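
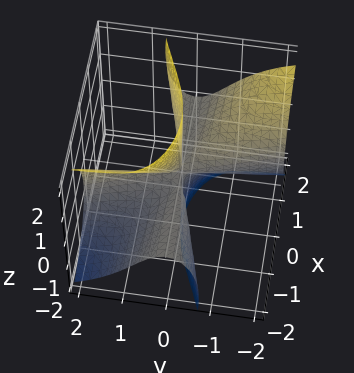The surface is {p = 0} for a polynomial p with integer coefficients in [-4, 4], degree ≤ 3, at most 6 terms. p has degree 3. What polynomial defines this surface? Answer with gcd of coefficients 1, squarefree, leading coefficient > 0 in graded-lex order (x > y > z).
(a) Degree: the shape is more complex than any degree-2 surface, so deg p = 3.
(b) From the visible intercepts: one y-axis crossing is at y = 0; the visible z-axis segment lies entirely on the surface; every point of the x-axis in the box is on the surface.
(c) Assembling these constraints gives the stated polynomial.

x^2*z - 3*x*y^2 - y^3 - 2*y*z^2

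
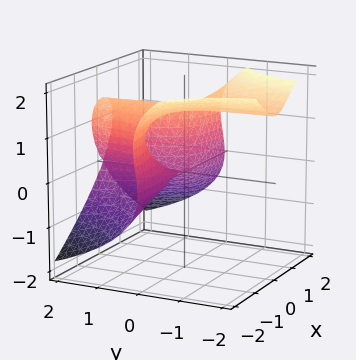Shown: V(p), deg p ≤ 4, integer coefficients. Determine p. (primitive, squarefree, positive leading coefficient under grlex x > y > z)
First, the degree is 3 — no degree-2 surface has this shape.
Then, observable constraints: the visible x-axis segment lies entirely on the surface; the visible y-axis segment lies entirely on the surface.
Finally, solving for integer coefficients yields p as stated.

2*x^2*y + 2*z^3 - 3*z^2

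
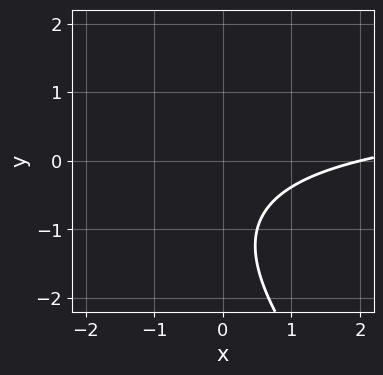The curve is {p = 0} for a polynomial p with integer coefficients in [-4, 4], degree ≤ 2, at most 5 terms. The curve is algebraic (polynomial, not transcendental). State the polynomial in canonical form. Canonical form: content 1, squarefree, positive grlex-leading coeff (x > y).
x*y + y^2 - x + 2*y + 2

1. Degree: the shape is more complex than any degree-1 curve, so deg p = 2.
2. Observable constraints: one x-axis crossing is at x = 2; it misses every integer gridline on the y-axis.
3. These observations pin down the coefficients.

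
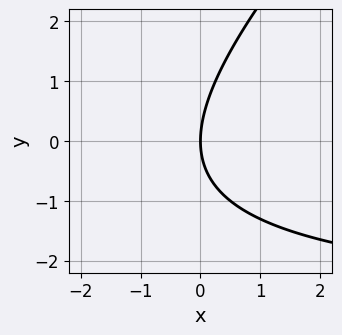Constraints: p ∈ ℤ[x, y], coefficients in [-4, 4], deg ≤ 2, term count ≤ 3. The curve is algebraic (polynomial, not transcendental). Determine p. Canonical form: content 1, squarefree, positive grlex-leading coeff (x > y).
The degree is 2 — no degree-1 curve has this shape.
Checking where it meets the axes: one x-axis crossing is at x = 0; it meets the y-axis at y = 0 (among the integer gridlines).
Together with the visible shape, these determine p as stated.

x*y - y^2 + 3*x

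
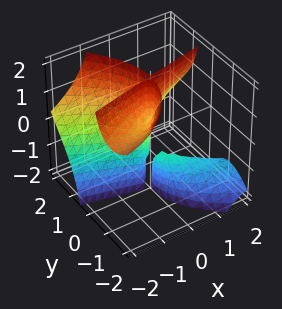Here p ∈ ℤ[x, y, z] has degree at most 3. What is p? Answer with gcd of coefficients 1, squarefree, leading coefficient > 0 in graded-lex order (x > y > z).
2*x*y*z + y^3 - x^2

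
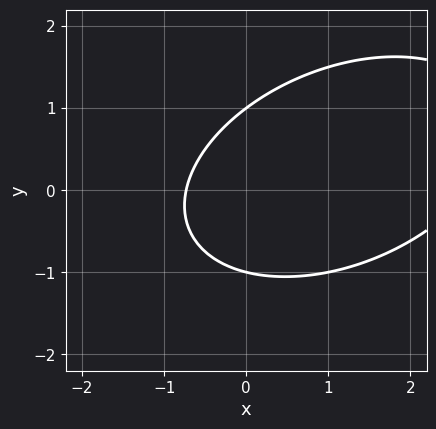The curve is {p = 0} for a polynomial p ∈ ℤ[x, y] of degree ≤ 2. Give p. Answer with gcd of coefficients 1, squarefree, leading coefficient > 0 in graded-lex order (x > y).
x^2 - x*y + 2*y^2 - 2*x - 2

First, degree: a generic line meets the curve in up to 2 points, so deg p = 2.
Next, from the visible intercepts: among the integer gridlines, it crosses the y-axis at y ∈ {-1, 1}.
Finally, fitting integer coefficients to these (and the overall shape) gives p.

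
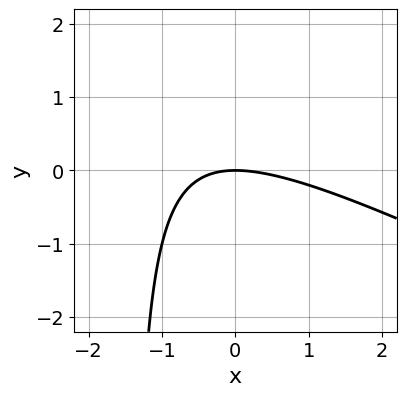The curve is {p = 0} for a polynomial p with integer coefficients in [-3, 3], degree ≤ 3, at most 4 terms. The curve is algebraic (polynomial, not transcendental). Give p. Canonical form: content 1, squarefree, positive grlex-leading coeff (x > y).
x^2 + 2*x*y + 3*y

The degree is 2 — a generic line meets the curve in up to 2 points.
Observable constraints: it meets the x-axis at x = 0 (among the integer gridlines); it meets the y-axis at y = 0 (among the integer gridlines).
Assembling these constraints gives the stated polynomial.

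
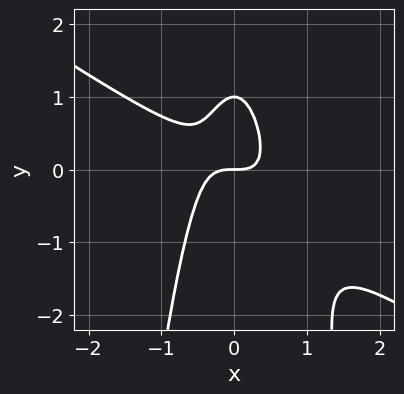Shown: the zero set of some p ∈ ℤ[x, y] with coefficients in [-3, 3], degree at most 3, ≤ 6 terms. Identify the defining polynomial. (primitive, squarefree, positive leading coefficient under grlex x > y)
2*x^3 + 3*x^2*y + y^2 - y

deg p = 3. No degree-2 curve has this shape.
From the axis intercepts and sections: it crosses the x-axis at the gridline x = 0; the y-axis gridline crossings are at y ∈ {0, 1}.
The integer polynomial consistent with all of this is the stated p.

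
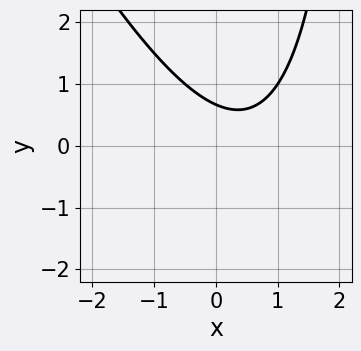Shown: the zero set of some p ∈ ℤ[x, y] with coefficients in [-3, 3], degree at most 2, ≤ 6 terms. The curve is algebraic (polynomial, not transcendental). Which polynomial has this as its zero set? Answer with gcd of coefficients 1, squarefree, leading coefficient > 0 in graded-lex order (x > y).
2*x^2 + x*y - 2*x - 3*y + 2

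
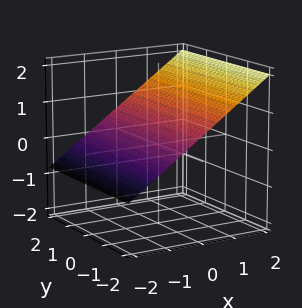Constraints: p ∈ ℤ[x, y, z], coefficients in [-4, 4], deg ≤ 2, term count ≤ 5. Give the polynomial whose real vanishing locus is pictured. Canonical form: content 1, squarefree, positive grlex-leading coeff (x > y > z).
deg p = 1. Every cross-section is a straight line — this is a plane.
From the axis intercepts and sections: one x-axis crossing is at x = -1; the surface avoids every integer y-axis point in the box.
Together with the visible shape, these determine p as stated.

2*x - 3*z + 2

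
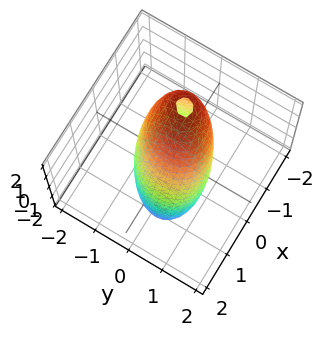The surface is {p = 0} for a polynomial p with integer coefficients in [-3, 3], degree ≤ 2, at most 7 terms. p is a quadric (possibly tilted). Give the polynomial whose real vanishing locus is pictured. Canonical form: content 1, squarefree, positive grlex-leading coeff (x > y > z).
3*x^2 - x*y + 2*x*z + 3*y^2 + z^2 - 3

1. The degree is 2 — no degree-1 surface has this shape.
2. From the visible intercepts: among the integer gridlines, it crosses the x-axis at x ∈ {-1, 1}; the y-axis gridline crossings are at y ∈ {-1, 1}.
3. Together with the visible shape, these determine p as stated.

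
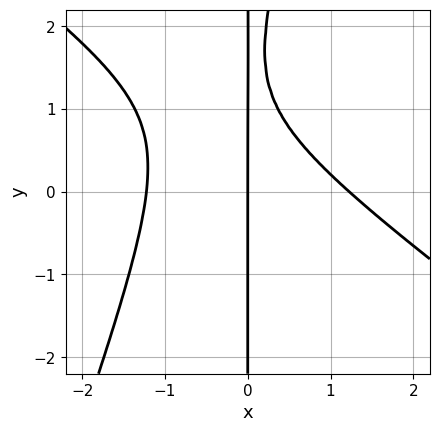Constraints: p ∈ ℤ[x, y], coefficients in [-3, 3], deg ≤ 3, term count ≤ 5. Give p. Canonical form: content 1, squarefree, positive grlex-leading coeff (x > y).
First, the degree is 3 — no degree-2 curve has this shape.
Next, against the integer gridlines: it meets the x-axis at x = 0 (among the integer gridlines); the visible y-axis segment lies entirely on the curve.
Finally, fitting integer coefficients to these (and the overall shape) gives p.

2*x^3 + 2*x^2*y - x*y^2 + 3*x*y - 3*x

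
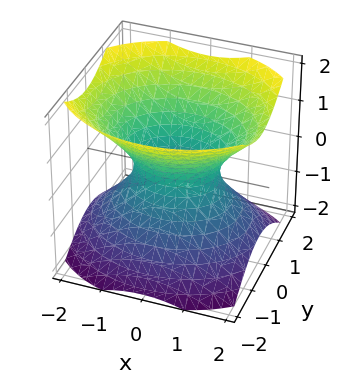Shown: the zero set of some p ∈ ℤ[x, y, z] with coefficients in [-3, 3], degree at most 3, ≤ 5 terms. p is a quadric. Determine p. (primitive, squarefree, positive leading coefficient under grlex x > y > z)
2*x^2 + 3*y^2 - 3*z^2 - 2

(a) The degree is 2 — an hourglass — one-sheet hyperboloid; a quadric.
(b) Symmetries: mirror symmetry y ↦ −y ⇒ only even powers of y; it's symmetric under x → −x, forcing even powers of x; mirror symmetry z ↦ −z ⇒ only even powers of z.
(c) From the axis intercepts and sections: the x-axis gridline crossings are at x ∈ {-1, 1}; the surface avoids every integer z-axis point in the box.
(d) Solving for integer coefficients yields p as stated.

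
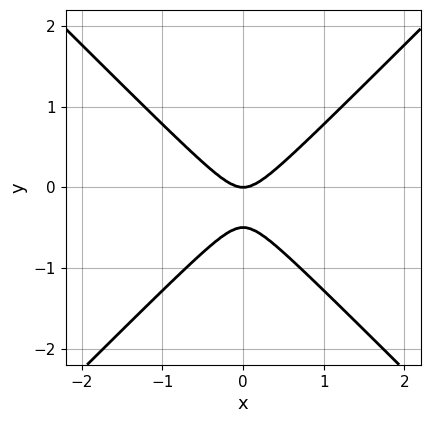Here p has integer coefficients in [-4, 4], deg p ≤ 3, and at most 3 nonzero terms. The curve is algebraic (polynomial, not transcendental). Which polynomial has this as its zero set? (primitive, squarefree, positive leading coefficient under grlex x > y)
The degree is 2 — the shape is more complex than any degree-1 curve.
Symmetries: it's symmetric under x → −x, forcing even powers of x.
From the visible intercepts: it crosses the x-axis at the gridline x = 0; it crosses the y-axis at the gridline y = 0.
These observations pin down the coefficients.

2*x^2 - 2*y^2 - y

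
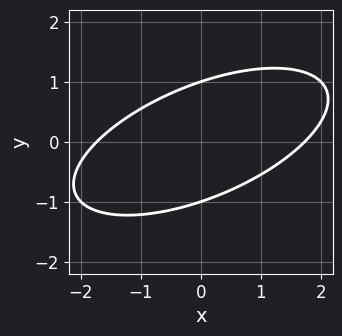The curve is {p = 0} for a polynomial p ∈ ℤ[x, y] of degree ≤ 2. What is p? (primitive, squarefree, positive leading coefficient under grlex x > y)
First, deg p = 2. The shape is more complex than any degree-1 curve.
Then, from the visible intercepts: among the integer gridlines, it crosses the y-axis at y ∈ {-1, 1}.
Finally, together with the visible shape, these determine p as stated.

x^2 - 2*x*y + 3*y^2 - 3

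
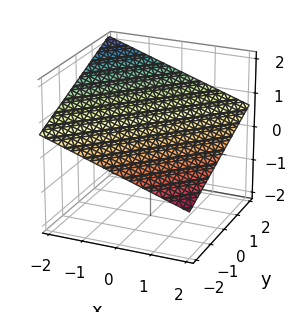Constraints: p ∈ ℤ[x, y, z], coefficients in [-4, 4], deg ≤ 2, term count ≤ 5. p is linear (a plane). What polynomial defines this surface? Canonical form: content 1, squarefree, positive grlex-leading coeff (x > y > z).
x - y + 3*z - 2

(a) deg p = 1. The surface is flat (a plane).
(b) Checking where it meets the axes: one x-axis crossing is at x = 2; it crosses the y-axis at the gridline y = -2.
(c) Putting this together gives p.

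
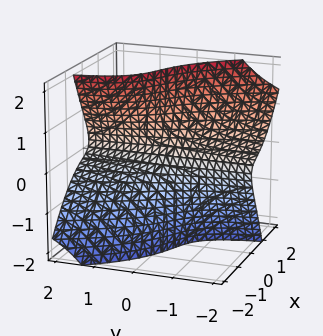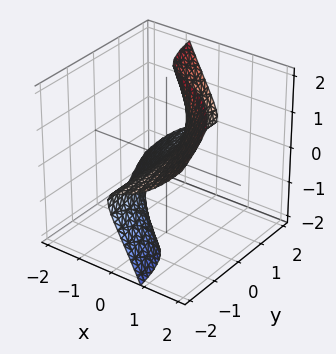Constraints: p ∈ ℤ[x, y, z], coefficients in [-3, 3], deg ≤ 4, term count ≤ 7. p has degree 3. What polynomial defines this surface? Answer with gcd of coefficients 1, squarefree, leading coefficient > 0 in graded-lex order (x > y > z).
3*x^3 + 3*x*y*z + 2*y*z^2 + 2*x - 2*z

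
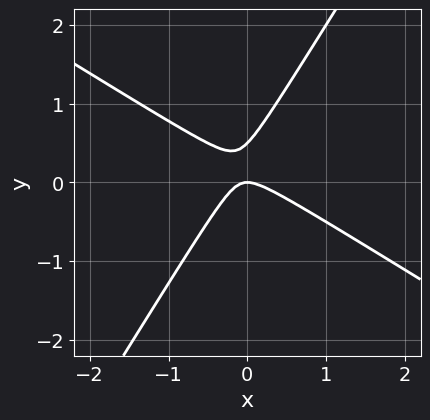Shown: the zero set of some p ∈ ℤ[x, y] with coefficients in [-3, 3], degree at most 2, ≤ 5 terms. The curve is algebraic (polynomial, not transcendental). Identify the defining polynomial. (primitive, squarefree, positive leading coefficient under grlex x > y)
2*x^2 + 2*x*y - 2*y^2 + y

First, degree: the shape is more complex than any degree-1 curve, so deg p = 2.
Then, observable constraints: one y-axis crossing is at y = 0; it meets the x-axis at x = 0 (among the integer gridlines).
Finally, together with the visible shape, these determine p as stated.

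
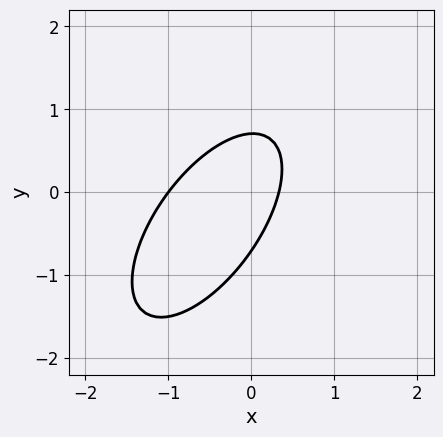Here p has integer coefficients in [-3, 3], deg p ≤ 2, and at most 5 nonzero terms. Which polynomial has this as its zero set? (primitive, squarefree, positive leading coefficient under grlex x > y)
First, the degree is 2 — the shape is more complex than any degree-1 curve.
Next, from the axis intercepts and sections: it crosses the x-axis at the gridline x = -1.
Finally, the integer polynomial consistent with all of this is the stated p.

3*x^2 - 3*x*y + 2*y^2 + 2*x - 1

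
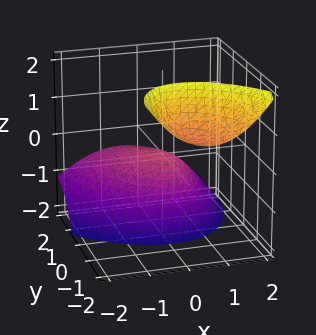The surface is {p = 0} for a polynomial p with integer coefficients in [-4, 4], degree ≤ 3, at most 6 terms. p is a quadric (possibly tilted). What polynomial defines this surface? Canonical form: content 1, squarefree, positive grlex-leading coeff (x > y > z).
First, there are 2 components. They look like related sheets of one shape, so recover p as a whole.
Then, the degree is 2 — the shape is more complex than any degree-1 surface.
Next, observable constraints: it crosses the z-axis at the gridline z = 0; one x-axis crossing is at x = 0.
Finally, together with the visible shape, these determine p as stated.

2*x^2 + x*y + y^2 + 3*y*z + 2*z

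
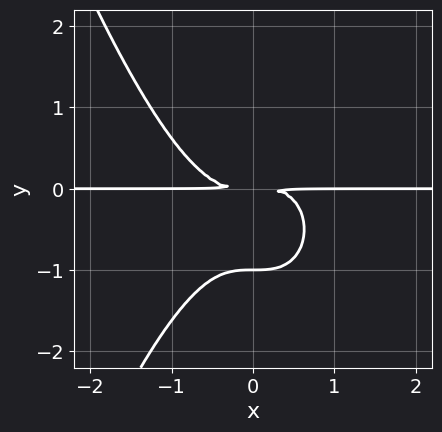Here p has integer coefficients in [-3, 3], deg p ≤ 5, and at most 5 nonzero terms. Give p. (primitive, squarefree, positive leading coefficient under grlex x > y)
First, the degree is 4 — the shape is more complex than any degree-3 curve.
Then, reading off the gridlines: the visible x-axis segment lies entirely on the curve; it meets the y-axis at y = -1 (among the integer gridlines).
Finally, solving for integer coefficients yields p as stated.

x^3*y + y^3 + y^2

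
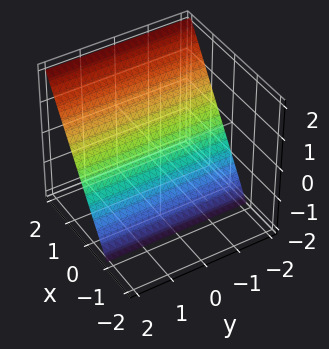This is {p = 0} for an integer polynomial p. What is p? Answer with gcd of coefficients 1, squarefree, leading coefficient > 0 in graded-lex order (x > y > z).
3*x - 2*z - 2

The degree is 1 — every cross-section is a straight line — this is a plane.
Observable constraints: it misses every integer gridline on the y-axis; it crosses the z-axis at the gridline z = -1.
Assembling these constraints gives the stated polynomial.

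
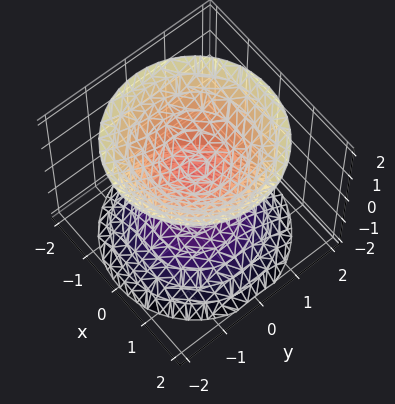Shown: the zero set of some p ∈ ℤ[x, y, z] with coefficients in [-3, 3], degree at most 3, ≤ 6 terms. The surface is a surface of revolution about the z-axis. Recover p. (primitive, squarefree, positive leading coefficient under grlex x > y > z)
2*x^2 + 2*y^2 - 2*z^2 + 1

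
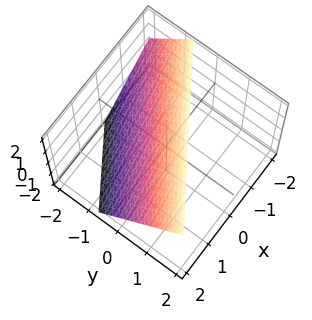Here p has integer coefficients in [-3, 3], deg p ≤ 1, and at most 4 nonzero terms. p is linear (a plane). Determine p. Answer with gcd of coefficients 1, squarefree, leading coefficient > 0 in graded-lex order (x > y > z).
2*x - 3*y + 2*z - 2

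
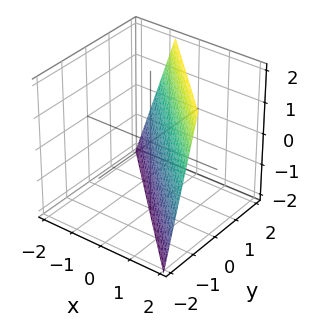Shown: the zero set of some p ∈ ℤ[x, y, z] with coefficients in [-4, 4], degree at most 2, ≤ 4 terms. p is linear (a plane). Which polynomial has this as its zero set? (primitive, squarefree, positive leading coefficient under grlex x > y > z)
3*x + 3*y - z - 2

Degree: the surface is flat (a plane), so deg p = 1.
Checking where it meets the axes: it meets the z-axis at z = -2 (among the integer gridlines).
The integer polynomial consistent with all of this is the stated p.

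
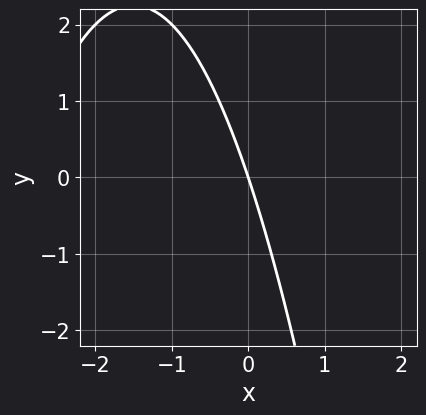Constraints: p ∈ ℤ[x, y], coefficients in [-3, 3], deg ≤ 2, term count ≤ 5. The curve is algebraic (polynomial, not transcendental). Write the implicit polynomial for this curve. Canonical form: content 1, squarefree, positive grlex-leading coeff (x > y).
1. deg p = 2. The shape is more complex than any degree-1 curve.
2. Reading off the gridlines: one x-axis crossing is at x = 0; it meets the y-axis at y = 0 (among the integer gridlines).
3. The integer polynomial consistent with all of this is the stated p.

x^2 + 3*x + y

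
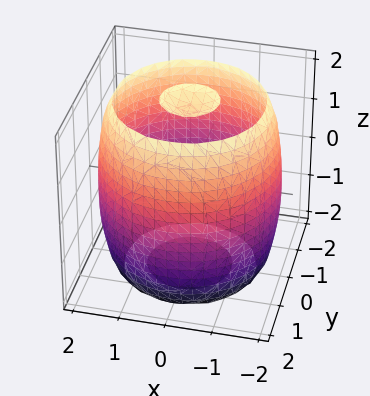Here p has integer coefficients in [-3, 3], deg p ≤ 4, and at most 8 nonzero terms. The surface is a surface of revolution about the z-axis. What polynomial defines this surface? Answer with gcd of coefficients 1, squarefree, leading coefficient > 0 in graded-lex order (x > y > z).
x^4 + 2*x^2*y^2 + y^4 - 3*x^2 - 3*y^2 + z^2 - 3

1. I count 3 distinct pieces. They look like related sheets of one shape, so recover p as a whole.
2. Degree: no degree-3 surface has this shape, so deg p = 4.
3. By symmetry, every cross-section ⟂ z is a circle, so x, y appear only via x² + y².
4. Observable constraints: a circular section at z = 1 has radius between 1 and 2.
5. Matching integer coefficients to the picture gives p.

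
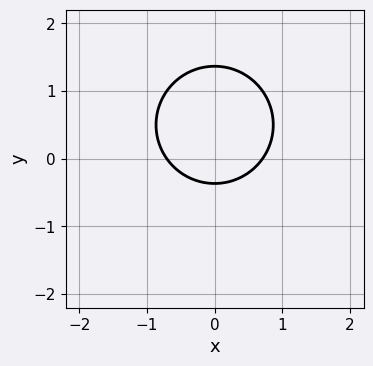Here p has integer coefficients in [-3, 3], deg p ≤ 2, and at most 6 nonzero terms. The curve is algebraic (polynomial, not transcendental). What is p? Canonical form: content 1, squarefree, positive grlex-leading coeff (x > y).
(a) Degree: the shape is more complex than any degree-1 curve, so deg p = 2.
(b) Symmetries: it's symmetric under x → −x, forcing even powers of x.
(c) Putting this together gives p.

2*x^2 + 2*y^2 - 2*y - 1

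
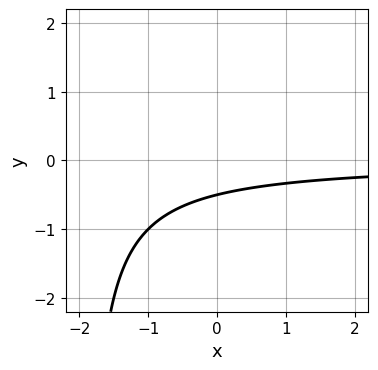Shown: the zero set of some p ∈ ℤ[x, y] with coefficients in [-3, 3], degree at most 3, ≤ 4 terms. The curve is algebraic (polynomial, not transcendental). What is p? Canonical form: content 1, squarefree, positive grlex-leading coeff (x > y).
(a) deg p = 2. No degree-1 curve has this shape.
(b) From the axis intercepts and sections: no x-intercept at any integer in the box.
(c) The integer polynomial consistent with all of this is the stated p.

x*y + 2*y + 1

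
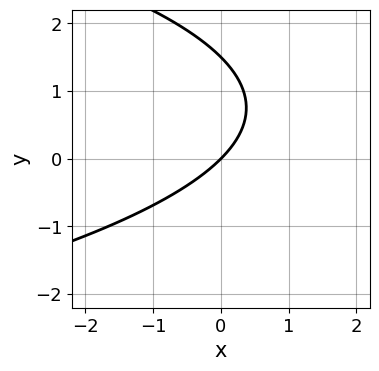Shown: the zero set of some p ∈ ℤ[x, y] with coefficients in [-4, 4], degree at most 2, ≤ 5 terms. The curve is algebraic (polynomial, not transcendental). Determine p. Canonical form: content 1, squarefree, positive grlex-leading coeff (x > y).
Degree: the shape is more complex than any degree-1 curve, so deg p = 2.
Reading off the gridlines: it crosses the x-axis at the gridline x = 0; it meets the y-axis at y = 0 (among the integer gridlines).
Solving for integer coefficients yields p as stated.

2*y^2 + 3*x - 3*y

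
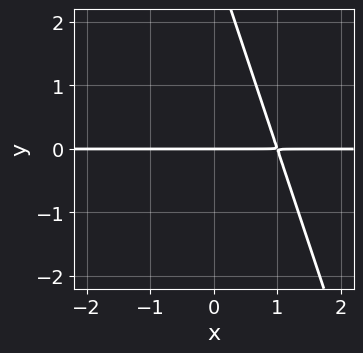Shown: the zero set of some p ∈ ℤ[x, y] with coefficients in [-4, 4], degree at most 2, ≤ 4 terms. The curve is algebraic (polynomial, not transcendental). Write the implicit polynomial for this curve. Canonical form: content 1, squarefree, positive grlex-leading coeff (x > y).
The degree is 2 — the shape is more complex than any degree-1 curve.
Reading off the gridlines: the visible x-axis segment lies entirely on the curve; it crosses the y-axis at the gridline y = 0.
Fitting integer coefficients to these (and the overall shape) gives p.

3*x*y + y^2 - 3*y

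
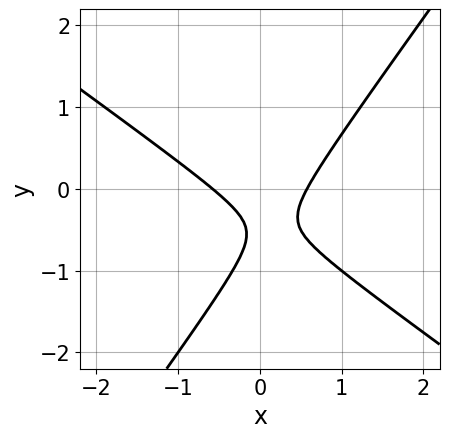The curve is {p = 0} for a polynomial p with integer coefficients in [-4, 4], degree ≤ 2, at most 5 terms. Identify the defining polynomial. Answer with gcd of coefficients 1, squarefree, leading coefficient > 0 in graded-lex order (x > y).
(a) deg p = 2.
(b) Observable constraints: no y-intercept at any integer in the box.
(c) These observations pin down the coefficients.

3*x^2 + 2*x*y - 3*y^2 - 3*y - 1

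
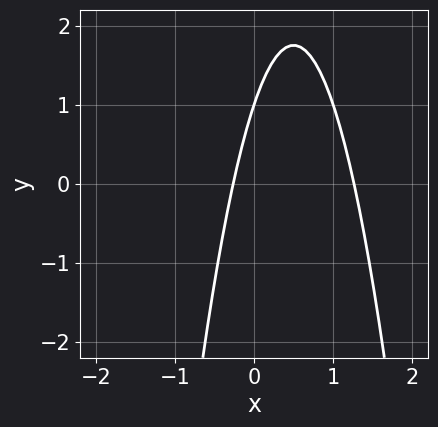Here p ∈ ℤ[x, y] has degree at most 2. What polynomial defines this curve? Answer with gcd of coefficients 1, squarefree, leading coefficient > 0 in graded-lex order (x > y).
First, deg p = 2. A generic line meets the curve in up to 2 points.
Then, from the axis intercepts and sections: it crosses the y-axis at the gridline y = 1.
Finally, fitting integer coefficients to these (and the overall shape) gives p.

3*x^2 - 3*x + y - 1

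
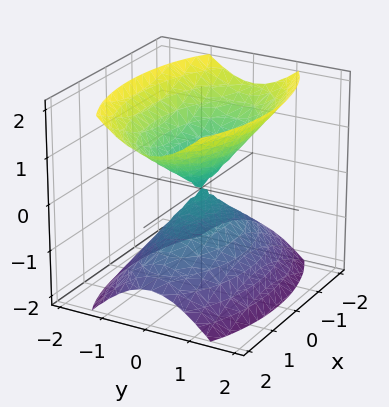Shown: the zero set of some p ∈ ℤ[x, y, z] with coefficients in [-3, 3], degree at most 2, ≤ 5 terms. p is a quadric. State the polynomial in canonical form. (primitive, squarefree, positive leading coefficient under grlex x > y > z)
x^2 + 3*y^2 - 2*z^2

1. The picture has 2 separate pieces. Treating them together as one polynomial.
2. Degree: a double cone through the origin; a quadric, so deg p = 2.
3. Symmetries: the z ↦ −z reflection is a symmetry, so z appears only in even powers; it's symmetric under x → −x, forcing even powers of x; mirror symmetry y ↦ −y ⇒ only even powers of y.
4. From the axis intercepts and sections: one z-axis crossing is at z = 0; it meets the y-axis at y = 0 (among the integer gridlines); it meets the x-axis at x = 0 (among the integer gridlines).
5. Together with the visible shape, these determine p as stated.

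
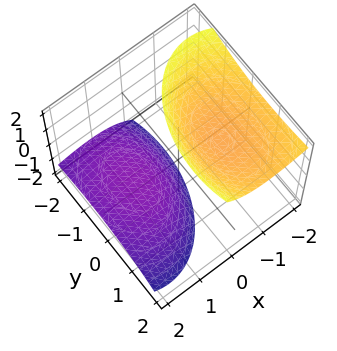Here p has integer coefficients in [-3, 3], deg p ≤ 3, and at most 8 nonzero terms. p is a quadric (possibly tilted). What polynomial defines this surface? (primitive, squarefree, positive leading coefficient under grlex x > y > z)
First, I count 2 distinct pieces. Treating them together as one polynomial.
Next, degree: the shape is more complex than any degree-1 surface, so deg p = 2.
Then, checking where it meets the axes: the surface avoids every integer x-axis point in the box; no y-intercept at any integer in the box.
Finally, fitting integer coefficients to these (and the overall shape) gives p.

2*x^2 + 3*x*z + y^2 - y*z - z^2 + 3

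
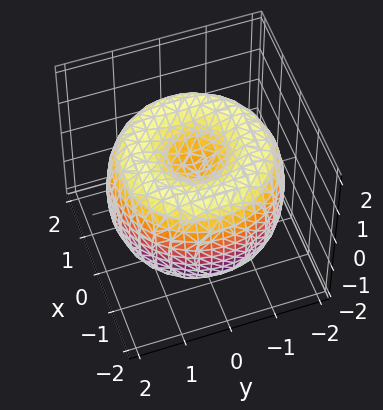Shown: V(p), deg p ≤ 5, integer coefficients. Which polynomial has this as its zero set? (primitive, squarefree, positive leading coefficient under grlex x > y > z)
Degree: no degree-3 surface has this shape, so deg p = 4.
By symmetry, the surface is invariant under rotation about z: p = q(x² + y², z).
Observable constraints: a circular section at z = 0 has radius between 1 and 2.
Fitting integer coefficients to these (and the overall shape) gives p.

x^4 + 2*x^2*y^2 + y^4 - 3*x^2 - 3*y^2 + 2*z^2 - 1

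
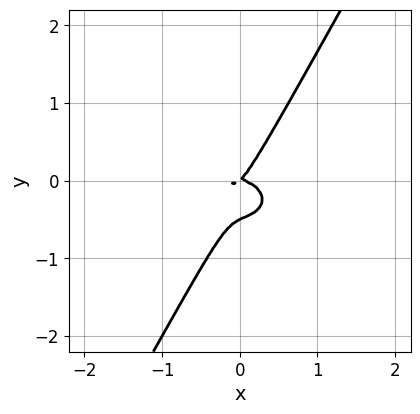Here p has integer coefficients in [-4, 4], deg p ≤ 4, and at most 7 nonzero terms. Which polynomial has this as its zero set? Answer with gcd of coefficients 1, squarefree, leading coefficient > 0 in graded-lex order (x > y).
2*x^3 + 3*x*y^2 - 2*y^3 + x*y - y^2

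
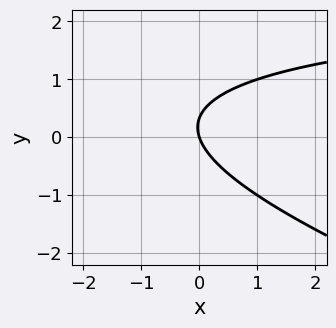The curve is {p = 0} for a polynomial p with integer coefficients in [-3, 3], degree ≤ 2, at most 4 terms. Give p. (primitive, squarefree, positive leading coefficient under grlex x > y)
x*y + 3*y^2 - 3*x - y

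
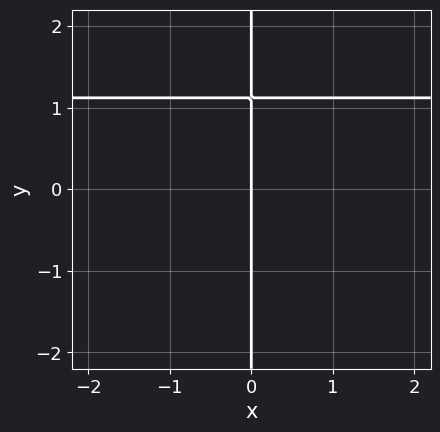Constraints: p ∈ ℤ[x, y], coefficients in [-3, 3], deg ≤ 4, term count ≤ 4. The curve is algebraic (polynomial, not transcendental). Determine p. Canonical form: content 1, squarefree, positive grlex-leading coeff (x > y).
3*x*y^3 - 2*x*y - 2*x

Degree: a generic line meets the curve in up to 4 points, so deg p = 4.
From the visible intercepts: one x-axis crossing is at x = 0; the visible y-axis segment lies entirely on the curve.
Fitting integer coefficients to these (and the overall shape) gives p.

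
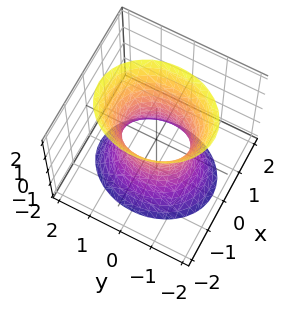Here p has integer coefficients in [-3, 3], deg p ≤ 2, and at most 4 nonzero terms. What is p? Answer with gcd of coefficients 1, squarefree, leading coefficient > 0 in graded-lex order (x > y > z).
Degree: an hourglass — one-sheet hyperboloid; a quadric, so deg p = 2.
Symmetries: mirror symmetry x ↦ −x ⇒ only even powers of x; mirror symmetry y ↦ −y ⇒ only even powers of y; the z ↦ −z reflection is a symmetry, so z appears only in even powers.
Checking where it meets the axes: it misses every integer gridline on the z-axis; the y-axis gridline crossings are at y ∈ {-1, 1}.
Fitting integer coefficients to these (and the overall shape) gives p.

3*x^2 + 2*y^2 - z^2 - 2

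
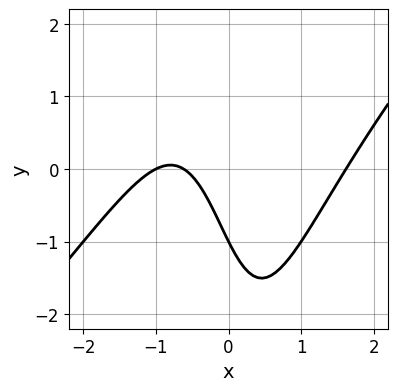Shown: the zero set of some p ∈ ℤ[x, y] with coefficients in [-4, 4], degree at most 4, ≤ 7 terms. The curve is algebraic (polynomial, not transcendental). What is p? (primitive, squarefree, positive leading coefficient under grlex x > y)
x^3 - x^2*y - 2*x - y - 1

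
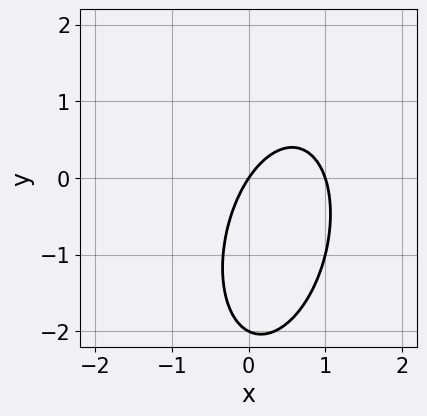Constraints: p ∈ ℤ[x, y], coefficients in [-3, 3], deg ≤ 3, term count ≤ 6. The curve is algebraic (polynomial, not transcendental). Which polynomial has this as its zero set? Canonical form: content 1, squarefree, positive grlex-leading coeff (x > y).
3*x^2 - x*y + y^2 - 3*x + 2*y

deg p = 2.
From the axis intercepts and sections: among the integer gridlines, it crosses the y-axis at y ∈ {-2, 0}; the x-axis gridline crossings are at x ∈ {0, 1}.
Together with the visible shape, these determine p as stated.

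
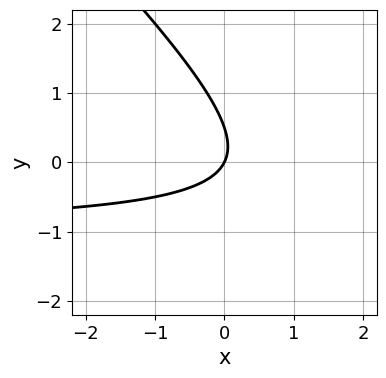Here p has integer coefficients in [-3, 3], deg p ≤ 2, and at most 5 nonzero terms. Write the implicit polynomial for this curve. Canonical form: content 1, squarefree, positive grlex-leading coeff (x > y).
(a) The degree is 2 — a generic line meets the curve in up to 2 points.
(b) Against the integer gridlines: it meets the y-axis at y = 0 (among the integer gridlines); it meets the x-axis at x = 0 (among the integer gridlines).
(c) Assembling these constraints gives the stated polynomial.

2*x*y + 2*y^2 + 2*x - y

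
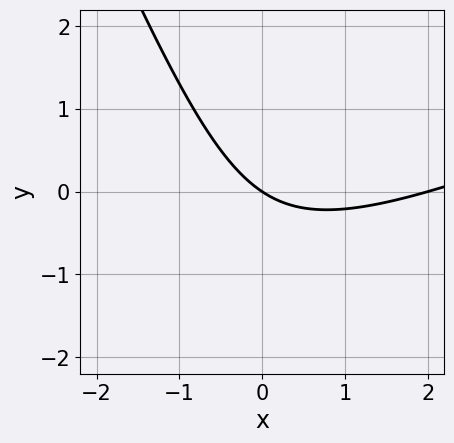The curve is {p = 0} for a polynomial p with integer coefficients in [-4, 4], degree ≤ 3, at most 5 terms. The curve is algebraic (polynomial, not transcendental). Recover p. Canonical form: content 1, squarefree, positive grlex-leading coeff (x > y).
(a) The degree is 2 — a generic line meets the curve in up to 2 points.
(b) From the axis intercepts and sections: it meets the y-axis at y = 0 (among the integer gridlines); the x-axis gridline crossings are at x ∈ {0, 2}.
(c) Assembling these constraints gives the stated polynomial.

x^2 - 2*x*y - y^2 - 2*x - 3*y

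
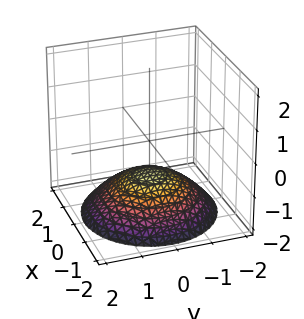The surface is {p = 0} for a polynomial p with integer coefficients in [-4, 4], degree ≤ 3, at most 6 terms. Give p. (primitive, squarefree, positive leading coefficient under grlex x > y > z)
1. Degree: no degree-1 surface has this shape, so deg p = 2.
2. Symmetry: every cross-section ⟂ z is a circle, so x, y appear only via x² + y².
3. From the axis intercepts and sections: a circular section at z = -2 has radius between 1 and 2; the surface avoids every integer x-axis point in the box.
4. Fitting integer coefficients to these (and the overall shape) gives p. Check: (0, 0, -1) on the z-axis lies on the surface, and p(0, 0, -1) = 0. ✓

x^2 + y^2 + 3*z + 3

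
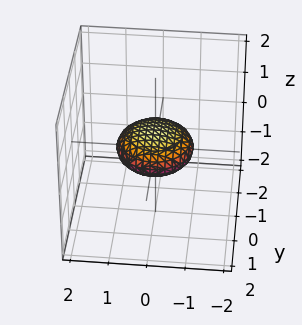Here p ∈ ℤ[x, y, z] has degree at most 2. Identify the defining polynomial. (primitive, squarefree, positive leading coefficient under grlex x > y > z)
1. Degree: bounded and convex; a quadric, so deg p = 2.
2. Symmetries: rotational symmetry about the z-axis ⇒ p depends on x, y only through x² + y²; it's symmetric under z → −z, forcing even powers of z.
3. Observable constraints: a circular section at z = 0 has radius exactly 1; the x-axis gridline crossings are at x ∈ {-1, 1}.
4. These observations pin down the coefficients.

x^2 + y^2 + 3*z^2 - 1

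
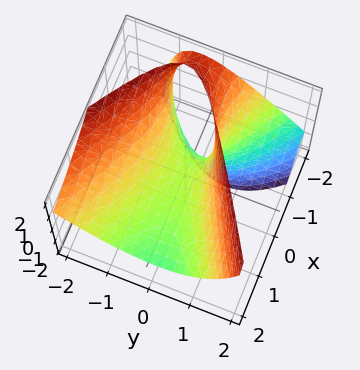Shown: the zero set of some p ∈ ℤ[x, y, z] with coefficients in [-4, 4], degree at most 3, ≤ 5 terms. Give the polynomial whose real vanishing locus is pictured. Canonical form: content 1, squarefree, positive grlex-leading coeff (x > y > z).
1. The degree is 2 — the shape is more complex than any degree-1 surface.
2. Observable constraints: one y-axis crossing is at y = 0; it crosses the z-axis at the gridline z = 0; it meets the x-axis at x = 0 (among the integer gridlines).
3. Matching integer coefficients to the picture gives p.

x^2 + 3*x*z - 3*y^2 - 2*y*z + 3*z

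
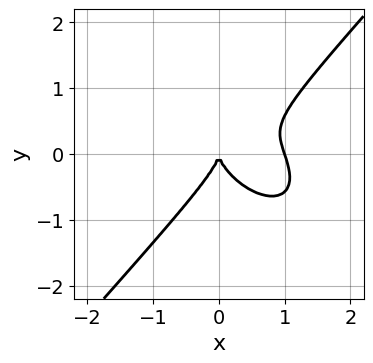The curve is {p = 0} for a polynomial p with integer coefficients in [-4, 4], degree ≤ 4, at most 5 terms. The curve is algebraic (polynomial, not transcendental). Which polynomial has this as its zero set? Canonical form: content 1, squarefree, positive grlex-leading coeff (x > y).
3*x^3 + x^2*y - 3*y^3 - 3*x^2

1. The degree is 3 — the shape is more complex than any degree-2 curve.
2. Against the integer gridlines: one y-axis crossing is at y = 0; among the integer gridlines, it crosses the x-axis at x ∈ {0, 1}.
3. Solving for integer coefficients yields p as stated.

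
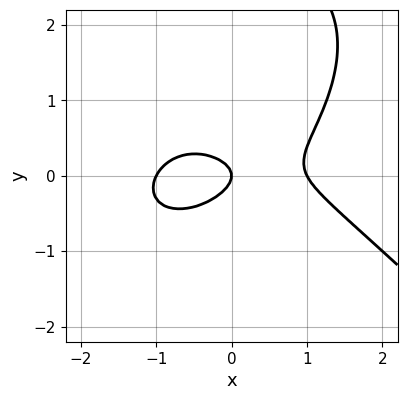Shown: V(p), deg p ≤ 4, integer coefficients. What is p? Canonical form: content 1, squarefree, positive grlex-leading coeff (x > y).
x^3 + y^3 + x*y - 3*y^2 - x

1. Degree: no degree-2 curve has this shape, so deg p = 3.
2. Observable constraints: among the integer gridlines, it crosses the x-axis at x ∈ {-1, 0, 1}; it crosses the y-axis at the gridline y = 0.
3. Fitting integer coefficients to these (and the overall shape) gives p.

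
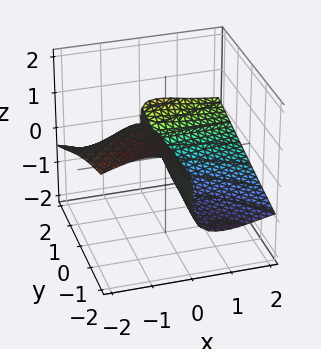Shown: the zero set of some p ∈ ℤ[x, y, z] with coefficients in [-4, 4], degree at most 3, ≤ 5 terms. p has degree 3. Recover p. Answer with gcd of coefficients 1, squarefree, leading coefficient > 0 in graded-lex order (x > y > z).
3*x^2*z + 2*z^3 - 2*x*y + 2*x*z + 2*x

First, the degree is 3 — the shape is more complex than any degree-2 surface.
Next, from the visible intercepts: one x-axis crossing is at x = 0; it crosses the z-axis at the gridline z = 0.
Finally, assembling these constraints gives the stated polynomial. Check: (0, -2, 0) on the y-axis lies on the surface, and p(0, -2, 0) = 0. ✓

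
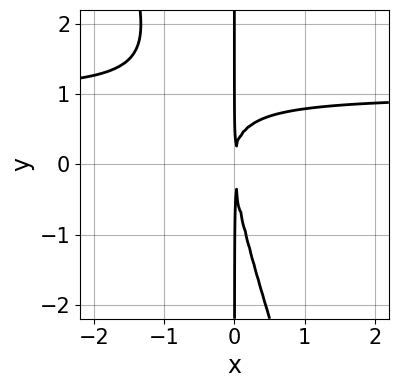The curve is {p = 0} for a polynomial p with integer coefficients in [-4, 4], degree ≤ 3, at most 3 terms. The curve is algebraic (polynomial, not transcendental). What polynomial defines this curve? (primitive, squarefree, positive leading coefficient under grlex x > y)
3*x^2*y + x*y^2 - 3*x^2

First, deg p = 3.
Then, checking where it meets the axes: the visible y-axis segment lies entirely on the curve.
Finally, together with the visible shape, these determine p as stated.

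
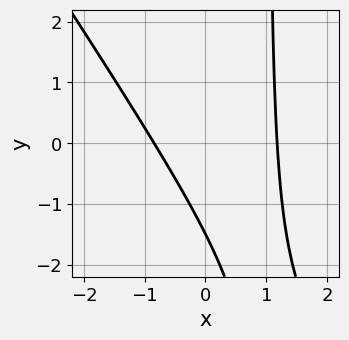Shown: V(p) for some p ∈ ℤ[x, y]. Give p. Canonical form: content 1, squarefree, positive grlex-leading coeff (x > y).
First, the degree is 2 — no degree-1 curve has this shape.
Finally, putting this together gives p.

3*x^2 + 2*x*y - x - 2*y - 3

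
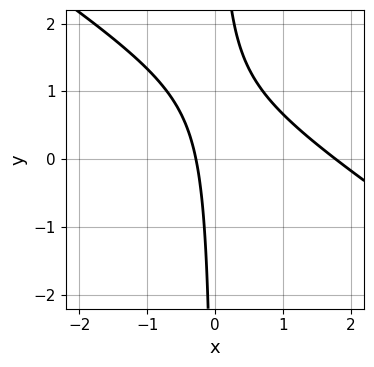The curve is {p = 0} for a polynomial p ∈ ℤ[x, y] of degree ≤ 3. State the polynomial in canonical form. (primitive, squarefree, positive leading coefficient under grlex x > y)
(a) Degree: a generic line meets the curve in up to 2 points, so deg p = 2.
(b) From the visible intercepts: it misses every integer gridline on the y-axis.
(c) The integer polynomial consistent with all of this is the stated p.

2*x^2 + 3*x*y - 3*x - 1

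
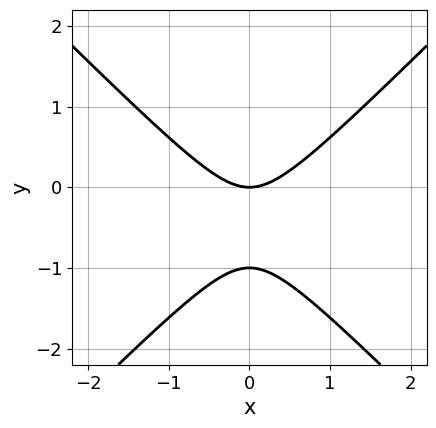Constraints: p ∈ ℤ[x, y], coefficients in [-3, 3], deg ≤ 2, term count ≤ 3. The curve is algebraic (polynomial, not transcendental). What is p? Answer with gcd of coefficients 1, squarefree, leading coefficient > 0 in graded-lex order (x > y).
x^2 - y^2 - y

First, deg p = 2.
Next, symmetries: mirror symmetry x ↦ −x ⇒ only even powers of x.
Then, reading off the gridlines: the y-axis gridline crossings are at y ∈ {-1, 0}; it crosses the x-axis at the gridline x = 0.
Finally, solving for integer coefficients yields p as stated.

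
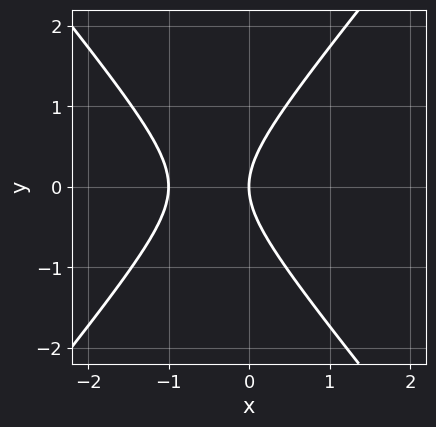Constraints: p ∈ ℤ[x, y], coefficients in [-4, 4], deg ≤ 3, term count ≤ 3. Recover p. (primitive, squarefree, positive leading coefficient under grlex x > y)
1. deg p = 2.
2. Symmetries: it's symmetric under y → −y, forcing even powers of y.
3. From the visible intercepts: one y-axis crossing is at y = 0; among the integer gridlines, it crosses the x-axis at x ∈ {-1, 0}.
4. Together with the visible shape, these determine p as stated.

3*x^2 - 2*y^2 + 3*x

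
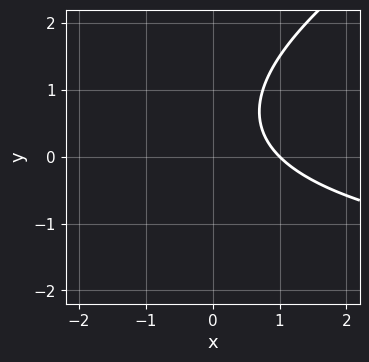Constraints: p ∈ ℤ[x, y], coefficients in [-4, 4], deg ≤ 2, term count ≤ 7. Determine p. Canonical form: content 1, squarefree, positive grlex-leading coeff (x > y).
x*y - 2*y^2 + 3*x + 2*y - 3

1. Degree: the shape is more complex than any degree-1 curve, so deg p = 2.
2. Reading off the gridlines: it misses every integer gridline on the y-axis; it crosses the x-axis at the gridline x = 1.
3. Together with the visible shape, these determine p as stated.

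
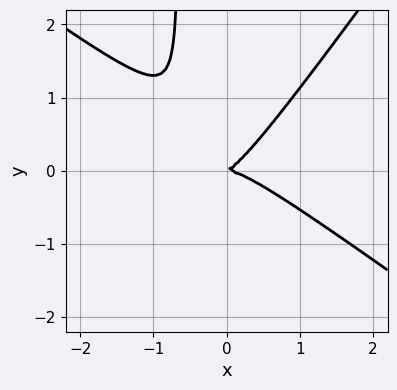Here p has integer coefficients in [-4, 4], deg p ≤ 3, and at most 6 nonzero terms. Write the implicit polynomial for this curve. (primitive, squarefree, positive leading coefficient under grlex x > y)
1. Degree: no degree-2 curve has this shape, so deg p = 3.
2. Observable constraints: one y-axis crossing is at y = 0; it crosses the x-axis at the gridline x = 0.
3. Together with the visible shape, these determine p as stated.

3*x^3 + 2*x^2*y - 3*x*y^2 + x*y - 2*y^2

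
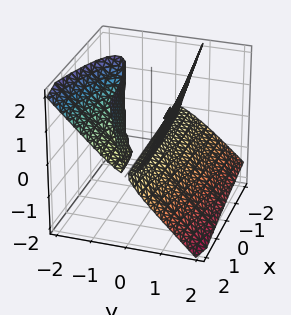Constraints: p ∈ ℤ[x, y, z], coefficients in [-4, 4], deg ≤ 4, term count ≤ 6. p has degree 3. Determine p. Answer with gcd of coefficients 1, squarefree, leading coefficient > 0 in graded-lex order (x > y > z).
x*y*z - 3*y^3 - 2*y^2*z + y*z^2 + z^2

(a) The picture has 2 separate pieces.
(b) The degree is 3 — a generic line meets the surface in up to 3 points.
(c) Observable constraints: every point of the x-axis in the box is on the surface; it crosses the y-axis at the gridline y = 0; one z-axis crossing is at z = 0.
(d) Solving for integer coefficients yields p as stated.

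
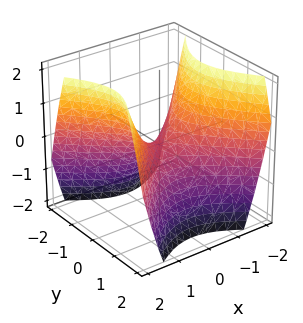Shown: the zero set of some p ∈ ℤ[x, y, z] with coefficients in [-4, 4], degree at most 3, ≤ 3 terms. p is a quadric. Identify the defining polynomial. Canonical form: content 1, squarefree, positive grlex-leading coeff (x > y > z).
x^2 - y^2 - z

(a) The degree is 2 — a saddle surface; a quadric.
(b) Symmetries: mirror symmetry y ↦ −y ⇒ only even powers of y; it's symmetric under x → −x, forcing even powers of x.
(c) Against the integer gridlines: it meets the z-axis at z = 0 (among the integer gridlines); it crosses the x-axis at the gridline x = 0; it crosses the y-axis at the gridline y = 0.
(d) Solving for integer coefficients yields p as stated.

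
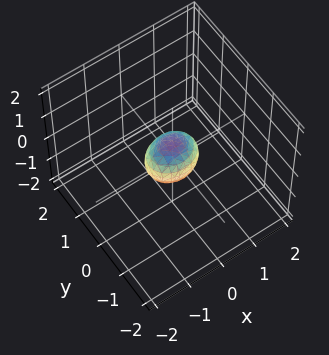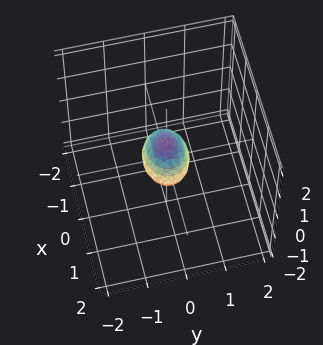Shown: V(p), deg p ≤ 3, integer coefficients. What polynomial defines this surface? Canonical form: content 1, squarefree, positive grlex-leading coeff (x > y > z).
2*x^2 + 3*y^2 + 2*z^2 - 1

1. Degree: a closed, bounded, convex surface; a quadric, so deg p = 2.
2. Symmetries: mirror symmetry x ↦ −x ⇒ only even powers of x; it's symmetric under y → −y, forcing even powers of y; the z ↦ −z reflection is a symmetry, so z appears only in even powers.
3. Solving for integer coefficients yields p as stated.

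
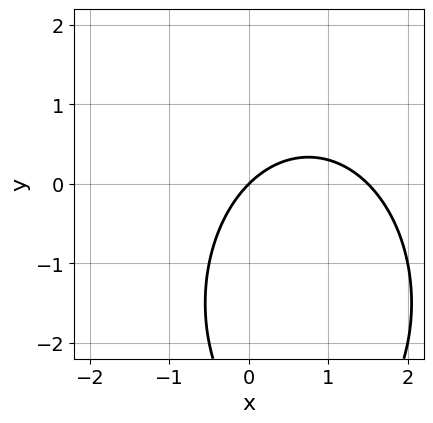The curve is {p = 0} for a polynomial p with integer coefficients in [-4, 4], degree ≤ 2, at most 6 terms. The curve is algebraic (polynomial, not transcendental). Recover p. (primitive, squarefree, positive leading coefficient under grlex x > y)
1. The degree is 2 — no degree-1 curve has this shape.
2. Observable constraints: one x-axis crossing is at x = 0; it meets the y-axis at y = 0 (among the integer gridlines).
3. Matching integer coefficients to the picture gives p.

2*x^2 + y^2 - 3*x + 3*y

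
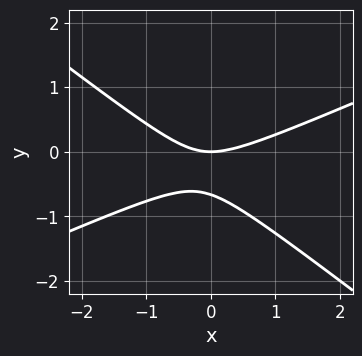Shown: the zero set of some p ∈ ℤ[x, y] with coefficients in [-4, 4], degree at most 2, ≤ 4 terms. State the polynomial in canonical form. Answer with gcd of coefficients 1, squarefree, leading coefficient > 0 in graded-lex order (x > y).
x^2 - x*y - 3*y^2 - 2*y

1. The degree is 2 — the shape is more complex than any degree-1 curve.
2. From the visible intercepts: it crosses the y-axis at the gridline y = 0; it crosses the x-axis at the gridline x = 0.
3. Putting this together gives p.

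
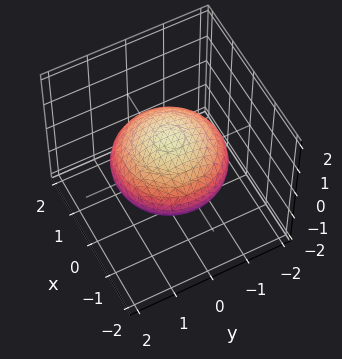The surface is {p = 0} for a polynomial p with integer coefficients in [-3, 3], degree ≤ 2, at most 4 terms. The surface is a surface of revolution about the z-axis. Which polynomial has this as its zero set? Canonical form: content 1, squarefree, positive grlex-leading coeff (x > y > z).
x^2 + y^2 + 2*z^2 - 2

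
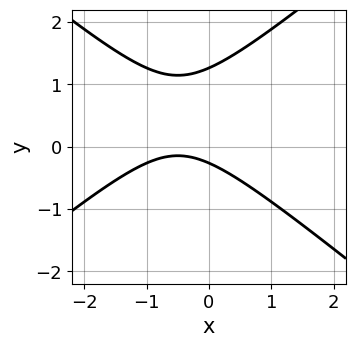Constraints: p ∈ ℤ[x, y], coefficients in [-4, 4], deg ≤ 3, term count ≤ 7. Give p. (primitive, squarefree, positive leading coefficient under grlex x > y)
2*x^2 - 3*y^2 + 2*x + 3*y + 1

(a) deg p = 2. No degree-1 curve has this shape.
(b) Checking where it meets the axes: it misses every integer gridline on the x-axis.
(c) Fitting integer coefficients to these (and the overall shape) gives p.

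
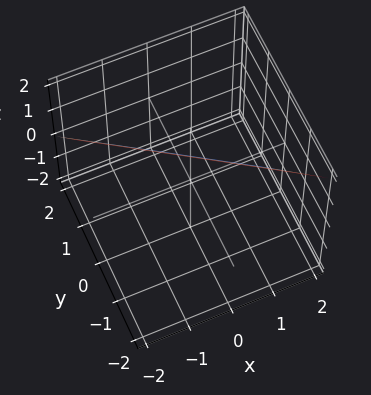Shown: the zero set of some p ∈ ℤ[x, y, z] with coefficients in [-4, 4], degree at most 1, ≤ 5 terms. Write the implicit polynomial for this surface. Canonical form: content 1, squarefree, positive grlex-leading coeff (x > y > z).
(a) deg p = 1. Every cross-section is a straight line — this is a plane.
(b) Reading off the gridlines: it meets the x-axis at x = 1 (among the integer gridlines); one z-axis crossing is at z = 1.
(c) Putting this together gives p.

2*x + 3*y + 2*z - 2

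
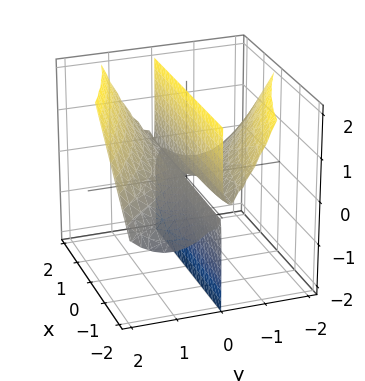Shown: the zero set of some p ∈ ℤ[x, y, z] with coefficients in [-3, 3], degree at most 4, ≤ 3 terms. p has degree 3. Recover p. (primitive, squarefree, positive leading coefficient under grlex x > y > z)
Degree: no degree-2 surface has this shape, so deg p = 3.
Checking where it meets the axes: it crosses the y-axis at the gridline y = 0; every point of the x-axis in the box is on the surface; every point of the z-axis in the box is on the surface.
Assembling these constraints gives the stated polynomial.

x*y^2 + y^3 - 2*y*z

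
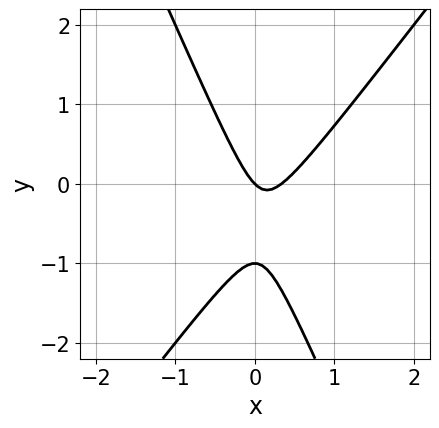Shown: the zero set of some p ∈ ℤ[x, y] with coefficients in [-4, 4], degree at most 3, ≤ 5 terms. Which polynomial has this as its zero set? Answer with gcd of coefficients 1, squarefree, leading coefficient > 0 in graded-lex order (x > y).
Degree: the shape is more complex than any degree-1 curve, so deg p = 2.
Checking where it meets the axes: the y-axis gridline crossings are at y ∈ {-1, 0}; one x-axis crossing is at x = 0.
Matching integer coefficients to the picture gives p.

3*x^2 - x*y - y^2 - x - y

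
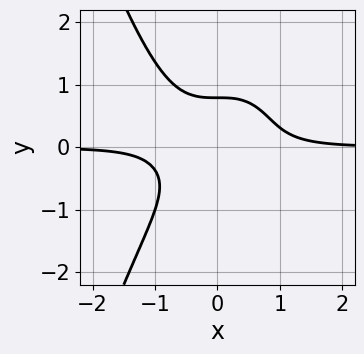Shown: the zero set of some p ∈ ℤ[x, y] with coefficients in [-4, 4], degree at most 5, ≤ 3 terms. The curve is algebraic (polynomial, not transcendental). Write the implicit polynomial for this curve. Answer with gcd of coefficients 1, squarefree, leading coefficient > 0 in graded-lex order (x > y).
3*x^3*y + 2*y^3 - 1

(a) deg p = 4.
(b) Against the integer gridlines: the curve avoids every integer x-axis point in the box.
(c) The integer polynomial consistent with all of this is the stated p.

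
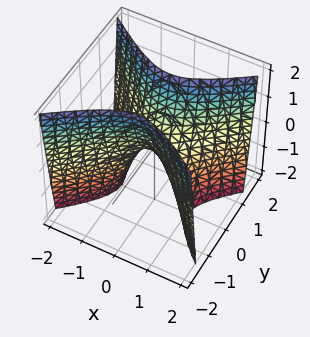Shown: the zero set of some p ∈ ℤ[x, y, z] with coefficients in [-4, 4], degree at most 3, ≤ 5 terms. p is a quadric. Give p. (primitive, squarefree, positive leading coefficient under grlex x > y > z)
deg p = 2.
Symmetries: mirror symmetry y ↦ −y ⇒ only even powers of y; mirror symmetry x ↦ −x ⇒ only even powers of x.
Reading off the gridlines: it meets the y-axis at y = 0 (among the integer gridlines); it crosses the z-axis at the gridline z = 0.
The integer polynomial consistent with all of this is the stated p.

2*x^2 - 3*y^2 + z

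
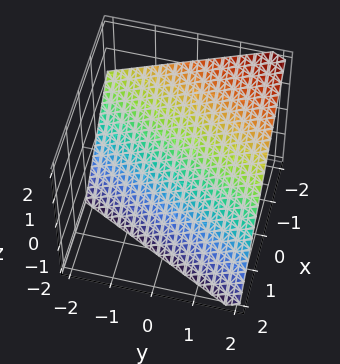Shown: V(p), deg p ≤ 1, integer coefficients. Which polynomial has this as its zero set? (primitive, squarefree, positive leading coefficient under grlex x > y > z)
2*x - y + 2*z + 2

1. deg p = 1. The surface is flat (a plane).
2. From the axis intercepts and sections: one x-axis crossing is at x = -1; one y-axis crossing is at y = 2; it crosses the z-axis at the gridline z = -1.
3. Fitting integer coefficients to these (and the overall shape) gives p.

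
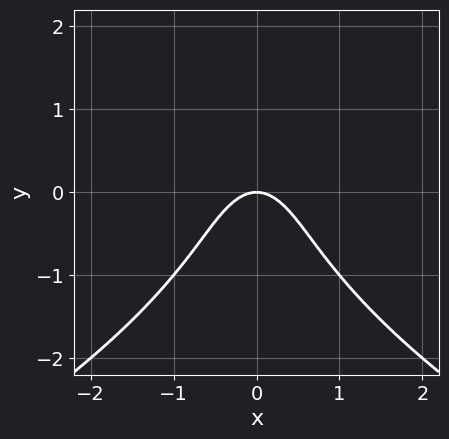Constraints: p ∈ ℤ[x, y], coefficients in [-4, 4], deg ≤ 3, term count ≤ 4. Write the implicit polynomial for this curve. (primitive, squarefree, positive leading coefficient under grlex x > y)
y^3 + 3*x^2 + 2*y

1. deg p = 3. The shape is more complex than any degree-2 curve.
2. Symmetries: the x ↦ −x reflection is a symmetry, so x appears only in even powers.
3. Against the integer gridlines: it crosses the x-axis at the gridline x = 0; it meets the y-axis at y = 0 (among the integer gridlines).
4. Matching integer coefficients to the picture gives p.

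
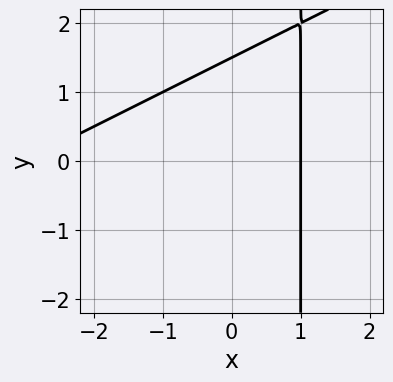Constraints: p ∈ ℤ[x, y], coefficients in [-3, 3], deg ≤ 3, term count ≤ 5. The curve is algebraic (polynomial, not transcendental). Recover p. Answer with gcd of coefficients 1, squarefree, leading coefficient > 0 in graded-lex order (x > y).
The degree is 2 — no degree-1 curve has this shape.
Checking where it meets the axes: it crosses the x-axis at the gridline x = 1.
Fitting integer coefficients to these (and the overall shape) gives p.

x^2 - 2*x*y + 2*x + 2*y - 3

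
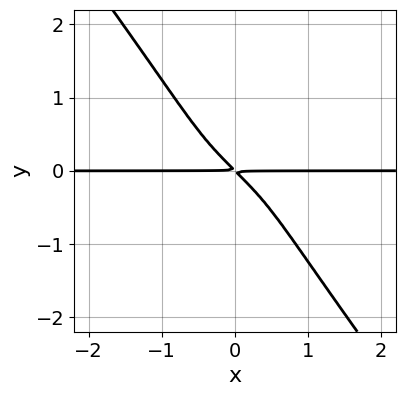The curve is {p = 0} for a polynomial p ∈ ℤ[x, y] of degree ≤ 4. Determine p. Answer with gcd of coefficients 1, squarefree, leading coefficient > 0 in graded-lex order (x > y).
deg p = 4. The shape is more complex than any degree-3 curve.
From the visible intercepts: the visible x-axis segment lies entirely on the curve.
These observations pin down the coefficients.

x^2*y^2 - 2*x*y^3 - 2*y^4 - 2*x*y - 2*y^2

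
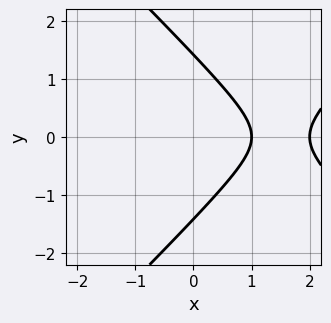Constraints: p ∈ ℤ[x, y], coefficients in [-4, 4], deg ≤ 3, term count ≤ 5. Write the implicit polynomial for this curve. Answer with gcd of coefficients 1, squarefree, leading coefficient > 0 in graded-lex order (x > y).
First, degree: a generic line meets the curve in up to 2 points, so deg p = 2.
Then, symmetries: it's symmetric under y → −y, forcing even powers of y.
Next, from the axis intercepts and sections: the x-axis gridline crossings are at x ∈ {1, 2}.
Finally, together with the visible shape, these determine p as stated.

x^2 - y^2 - 3*x + 2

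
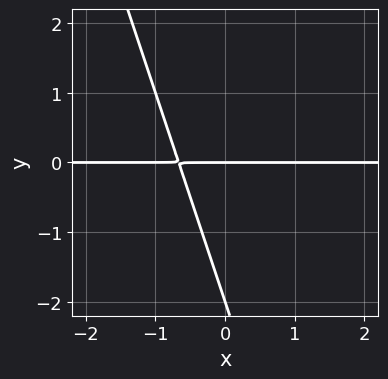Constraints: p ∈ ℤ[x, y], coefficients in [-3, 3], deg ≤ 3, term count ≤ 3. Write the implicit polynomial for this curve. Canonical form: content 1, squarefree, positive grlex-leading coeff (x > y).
3*x*y + y^2 + 2*y

Degree: the shape is more complex than any degree-1 curve, so deg p = 2.
From the axis intercepts and sections: every point of the x-axis in the box is on the curve; the y-axis gridline crossings are at y ∈ {-2, 0}.
Matching integer coefficients to the picture gives p.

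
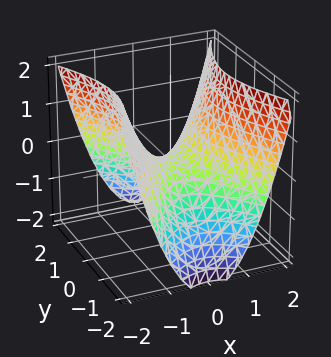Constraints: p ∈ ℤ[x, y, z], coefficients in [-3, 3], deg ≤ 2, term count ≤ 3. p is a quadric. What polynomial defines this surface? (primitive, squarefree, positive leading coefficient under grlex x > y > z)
First, the degree is 2 — a saddle surface; a quadric.
Then, symmetries: the y ↦ −y reflection is a symmetry, so y appears only in even powers; the x ↦ −x reflection is a symmetry, so x appears only in even powers.
Next, against the integer gridlines: one y-axis crossing is at y = 0; it meets the x-axis at x = 0 (among the integer gridlines); one z-axis crossing is at z = 0.
Finally, together with the visible shape, these determine p as stated.

2*x^2 - y^2 - 2*z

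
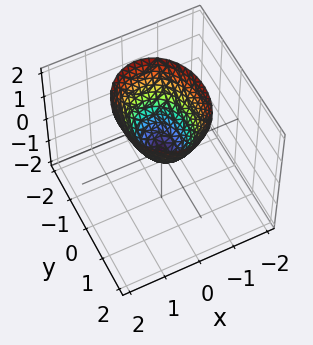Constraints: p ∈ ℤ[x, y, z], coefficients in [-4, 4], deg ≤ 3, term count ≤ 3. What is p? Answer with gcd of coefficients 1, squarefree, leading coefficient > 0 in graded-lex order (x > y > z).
The degree is 2 — a single bowl opening along one axis; a quadric.
Symmetries: mirror symmetry y ↦ −y ⇒ only even powers of y; mirror symmetry x ↦ −x ⇒ only even powers of x.
Reading off the gridlines: it meets the y-axis at y = 0 (among the integer gridlines); one z-axis crossing is at z = 0.
Together with the visible shape, these determine p as stated.

3*x^2 + 2*y^2 - 2*z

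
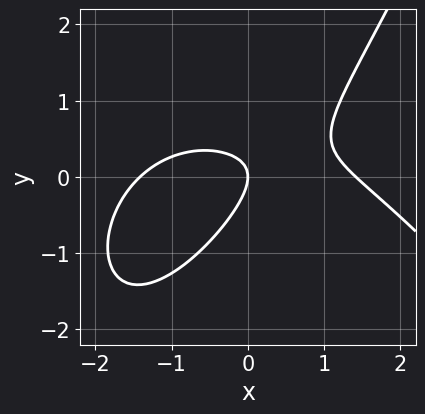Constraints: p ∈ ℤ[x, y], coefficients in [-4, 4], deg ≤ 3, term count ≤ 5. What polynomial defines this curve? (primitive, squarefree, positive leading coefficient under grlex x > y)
x^3 + 3*x*y - 3*y^2 - 2*x

deg p = 3. No degree-2 curve has this shape.
Reading off the gridlines: it crosses the x-axis at the gridline x = 0; one y-axis crossing is at y = 0.
Solving for integer coefficients yields p as stated.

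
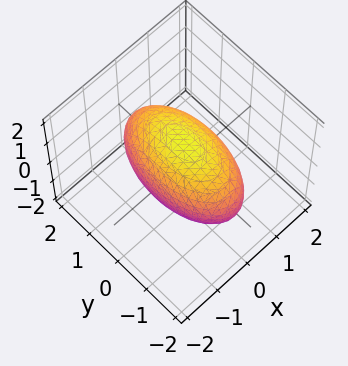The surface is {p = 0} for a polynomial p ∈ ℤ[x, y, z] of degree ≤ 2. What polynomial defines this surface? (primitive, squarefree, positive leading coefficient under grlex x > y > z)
3*x^2 + y^2 + 2*z^2 - 3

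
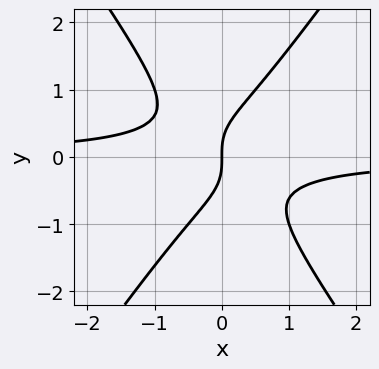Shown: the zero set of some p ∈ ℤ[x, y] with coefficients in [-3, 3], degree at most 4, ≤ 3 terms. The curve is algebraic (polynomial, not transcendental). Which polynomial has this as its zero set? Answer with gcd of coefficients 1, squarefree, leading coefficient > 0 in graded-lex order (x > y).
2*x^2*y - y^3 + x

(a) deg p = 3. No degree-2 curve has this shape.
(b) From the visible intercepts: it crosses the x-axis at the gridline x = 0; it crosses the y-axis at the gridline y = 0.
(c) Assembling these constraints gives the stated polynomial.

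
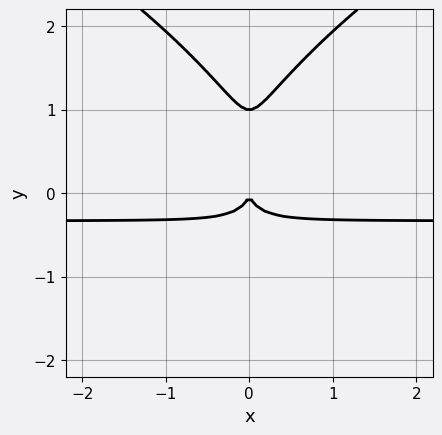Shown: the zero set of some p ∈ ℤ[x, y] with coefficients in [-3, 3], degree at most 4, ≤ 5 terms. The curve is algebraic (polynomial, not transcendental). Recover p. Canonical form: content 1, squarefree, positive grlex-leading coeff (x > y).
The degree is 4 — no degree-3 curve has this shape.
Symmetries: mirror symmetry x ↦ −x ⇒ only even powers of x.
Against the integer gridlines: it crosses the x-axis at the gridline x = 0; among the integer gridlines, it crosses the y-axis at y ∈ {0, 1}.
These observations pin down the coefficients.

y^4 - 3*x^2*y - y^3 - x^2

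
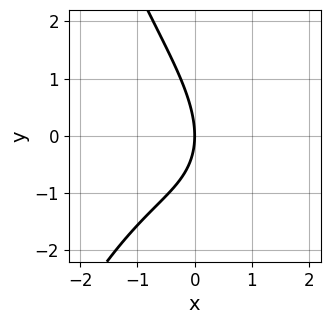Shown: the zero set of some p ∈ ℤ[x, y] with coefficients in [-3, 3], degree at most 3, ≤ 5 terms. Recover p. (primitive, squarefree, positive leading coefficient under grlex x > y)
x^3 + x*y + y^2 + 3*x

First, the degree is 3 — the shape is more complex than any degree-2 curve.
Next, reading off the gridlines: one y-axis crossing is at y = 0; one x-axis crossing is at x = 0.
Finally, together with the visible shape, these determine p as stated.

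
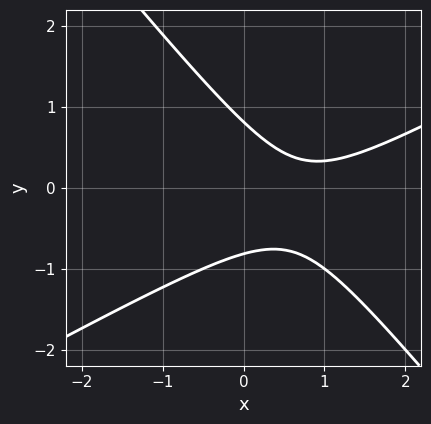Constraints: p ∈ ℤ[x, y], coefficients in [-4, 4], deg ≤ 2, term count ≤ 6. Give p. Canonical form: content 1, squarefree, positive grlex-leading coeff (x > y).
2*x^2 - 2*x*y - 3*y^2 - 3*x + 2

1. The degree is 2 — a generic line meets the curve in up to 2 points.
2. From the axis intercepts and sections: the curve avoids every integer x-axis point in the box.
3. These observations pin down the coefficients.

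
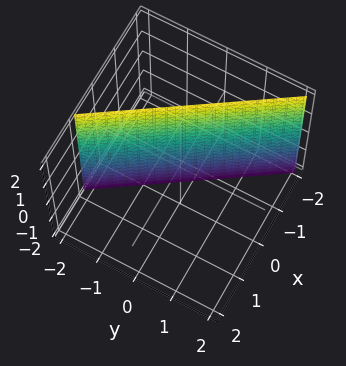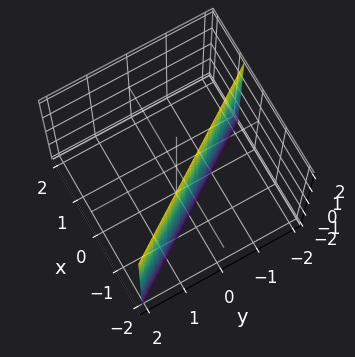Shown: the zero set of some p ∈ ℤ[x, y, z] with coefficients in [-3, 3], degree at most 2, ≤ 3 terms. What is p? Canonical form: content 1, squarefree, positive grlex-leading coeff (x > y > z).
(a) Degree: the surface is flat (a plane), so deg p = 1.
(b) From the visible intercepts: it crosses the y-axis at the gridline y = -1; the surface avoids every integer z-axis point in the box.
(c) Solving for integer coefficients yields p as stated.

3*x + 2*y + 2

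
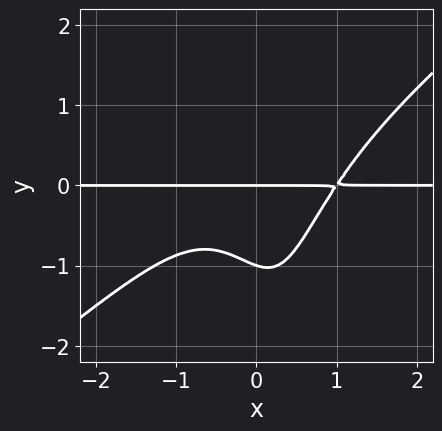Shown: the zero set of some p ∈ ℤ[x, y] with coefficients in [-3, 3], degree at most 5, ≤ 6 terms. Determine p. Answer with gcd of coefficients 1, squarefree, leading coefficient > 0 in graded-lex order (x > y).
3*x^3*y - 3*x^2*y^2 - x*y^3 - 3*y^2 - 3*y

1. Degree: the shape is more complex than any degree-3 curve, so deg p = 4.
2. Reading off the gridlines: among the integer gridlines, it crosses the y-axis at y ∈ {-1, 0}; the visible x-axis segment lies entirely on the curve.
3. Fitting integer coefficients to these (and the overall shape) gives p.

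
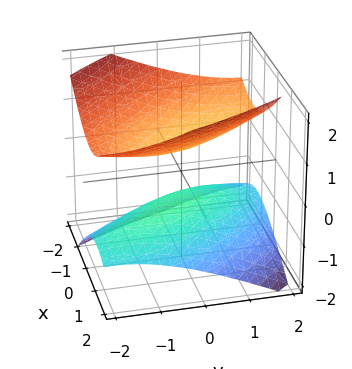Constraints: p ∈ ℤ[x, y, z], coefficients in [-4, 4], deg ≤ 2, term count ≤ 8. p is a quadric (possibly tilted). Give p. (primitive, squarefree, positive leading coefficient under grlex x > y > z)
2*x^2 + 2*x*y + x*z + y^2 - 3*z^2 + 1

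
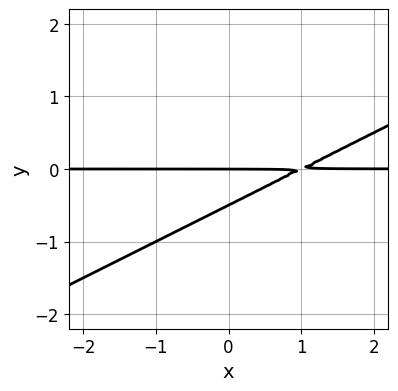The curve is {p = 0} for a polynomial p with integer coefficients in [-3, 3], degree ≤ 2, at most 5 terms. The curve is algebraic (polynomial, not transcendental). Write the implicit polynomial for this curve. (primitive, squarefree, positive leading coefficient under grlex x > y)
First, the degree is 2 — the shape is more complex than any degree-1 curve.
Next, checking where it meets the axes: one y-axis crossing is at y = 0; every point of the x-axis in the box is on the curve.
Finally, fitting integer coefficients to these (and the overall shape) gives p.

x*y - 2*y^2 - y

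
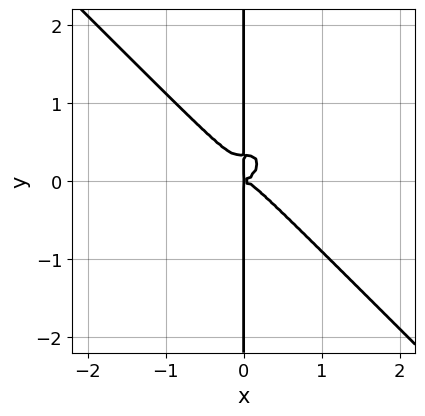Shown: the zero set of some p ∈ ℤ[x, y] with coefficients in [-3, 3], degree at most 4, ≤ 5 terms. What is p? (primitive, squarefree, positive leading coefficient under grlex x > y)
3*x^4 + 3*x*y^3 - x*y^2

The degree is 4 — the shape is more complex than any degree-3 curve.
Reading off the gridlines: the visible y-axis segment lies entirely on the curve.
Assembling these constraints gives the stated polynomial.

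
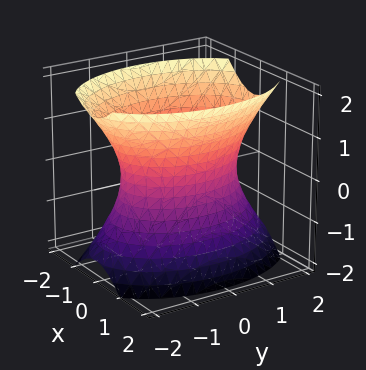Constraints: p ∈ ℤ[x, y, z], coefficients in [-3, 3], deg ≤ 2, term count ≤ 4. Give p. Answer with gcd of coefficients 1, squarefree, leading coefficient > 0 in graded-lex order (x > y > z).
2*x^2 + y^2 - z^2 - 2

The degree is 2 — an hourglass — one-sheet hyperboloid; a quadric.
Symmetries: mirror symmetry y ↦ −y ⇒ only even powers of y; mirror symmetry z ↦ −z ⇒ only even powers of z; the x ↦ −x reflection is a symmetry, so x appears only in even powers.
Reading off the gridlines: the surface avoids every integer z-axis point in the box; among the integer gridlines, it crosses the x-axis at x ∈ {-1, 1}.
Putting this together gives p.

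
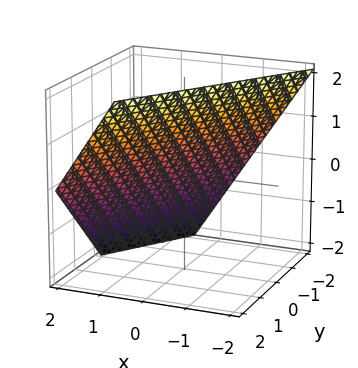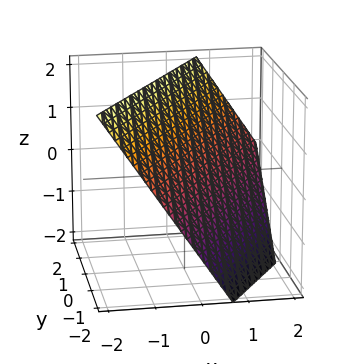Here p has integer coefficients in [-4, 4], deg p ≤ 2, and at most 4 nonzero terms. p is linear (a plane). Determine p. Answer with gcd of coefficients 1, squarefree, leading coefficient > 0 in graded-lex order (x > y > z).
First, the degree is 1 — every cross-section is a straight line — this is a plane.
Then, observable constraints: one y-axis crossing is at y = -1; it meets the z-axis at z = 1 (among the integer gridlines).
Finally, these observations pin down the coefficients.

3*x - 2*y + 2*z - 2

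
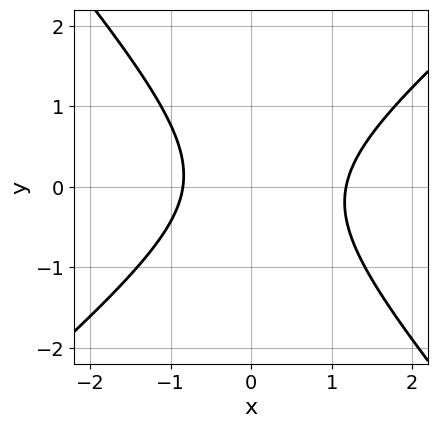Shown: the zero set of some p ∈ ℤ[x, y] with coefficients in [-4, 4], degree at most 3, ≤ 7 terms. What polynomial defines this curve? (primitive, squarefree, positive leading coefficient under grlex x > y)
(a) deg p = 2.
(b) Checking where it meets the axes: no y-intercept at any integer in the box.
(c) Fitting integer coefficients to these (and the overall shape) gives p.

3*x^2 - x*y - 3*y^2 - x - 3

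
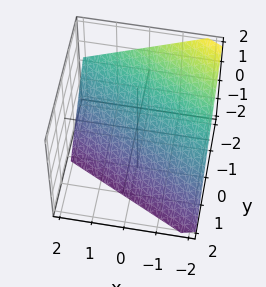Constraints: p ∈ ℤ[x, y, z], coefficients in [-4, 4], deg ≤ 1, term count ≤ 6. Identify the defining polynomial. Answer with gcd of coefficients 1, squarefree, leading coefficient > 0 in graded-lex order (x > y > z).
First, the degree is 1 — the surface is flat (a plane).
Next, against the integer gridlines: one x-axis crossing is at x = -2; it crosses the y-axis at the gridline y = -1.
Finally, matching integer coefficients to the picture gives p.

x + 2*y + 2*z + 2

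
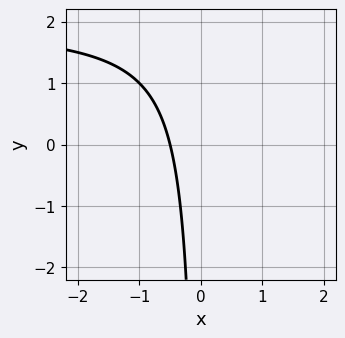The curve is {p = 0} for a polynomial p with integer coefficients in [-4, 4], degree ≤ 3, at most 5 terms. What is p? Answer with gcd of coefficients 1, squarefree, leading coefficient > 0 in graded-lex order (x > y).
x*y - 2*x - 1

(a) The degree is 2 — a generic line meets the curve in up to 2 points.
(b) From the axis intercepts and sections: it misses every integer gridline on the y-axis.
(c) Solving for integer coefficients yields p as stated.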